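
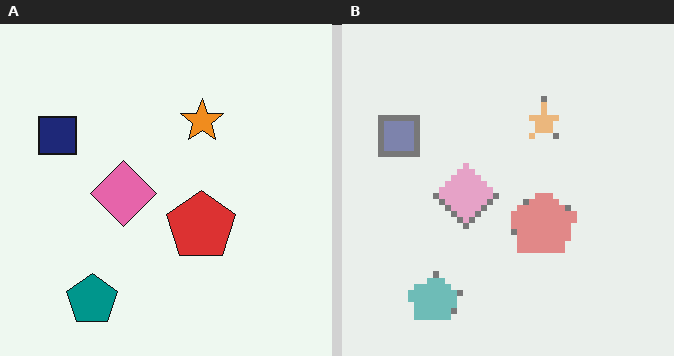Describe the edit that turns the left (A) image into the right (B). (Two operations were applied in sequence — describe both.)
The right (B) image is the left (A) moderately pixelated, then washed out (contrast reduced).

Shapes are reduced to large square blocks; fine edges and outlines are lost — a downscale-then-upscale (mosaic) effect. Tones are pushed toward mid-grey across the whole image — a global contrast change.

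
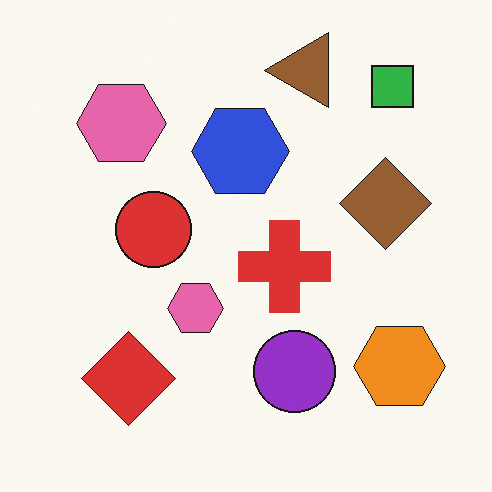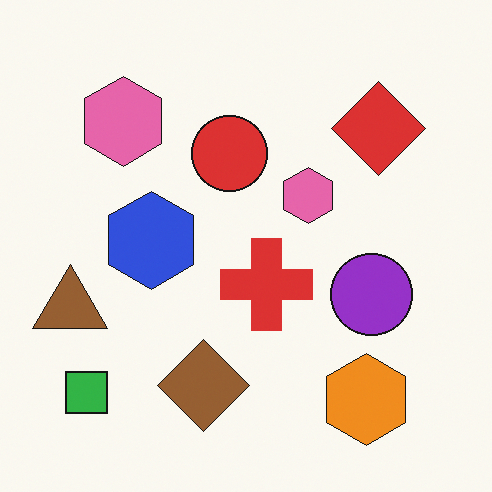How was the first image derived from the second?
The image was transposed (reflected across the top-left ↔ bottom-right diagonal).

Shapes have swapped their row and column positions — what was in the top-right is now in the bottom-left — a diagonal reflection.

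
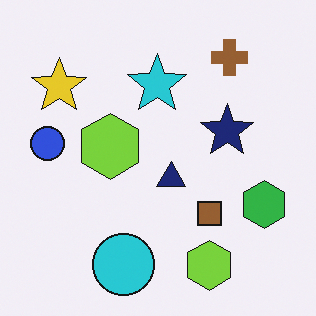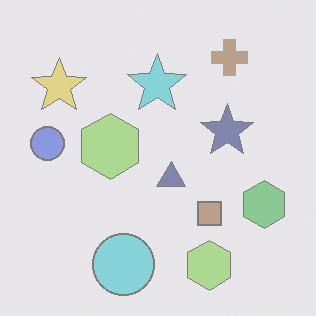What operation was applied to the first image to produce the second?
The image was given much lower contrast.

Tones are pushed toward mid-grey across the whole image — a global contrast change.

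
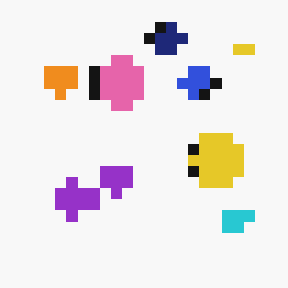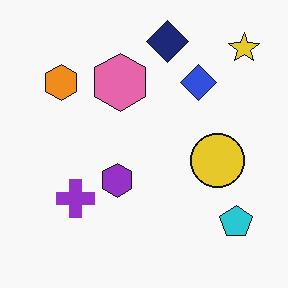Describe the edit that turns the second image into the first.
The transformation is: coarsely pixelated.

Shapes are reduced to large square blocks; fine edges and outlines are lost — a downscale-then-upscale (mosaic) effect.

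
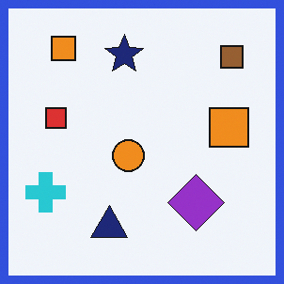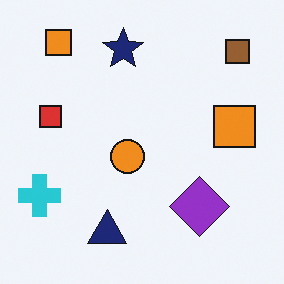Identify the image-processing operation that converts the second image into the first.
It was framed with a blue border.

A solid blue frame runs around the edge of the first image, with the content slightly shrunk inside it.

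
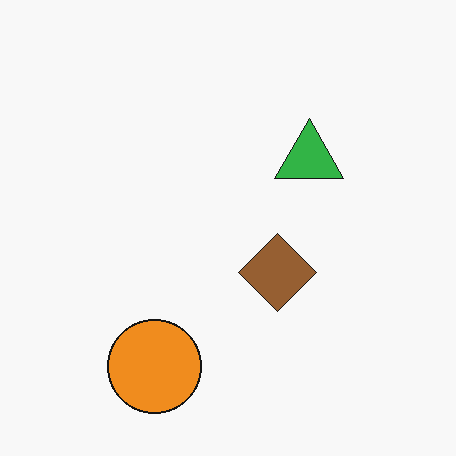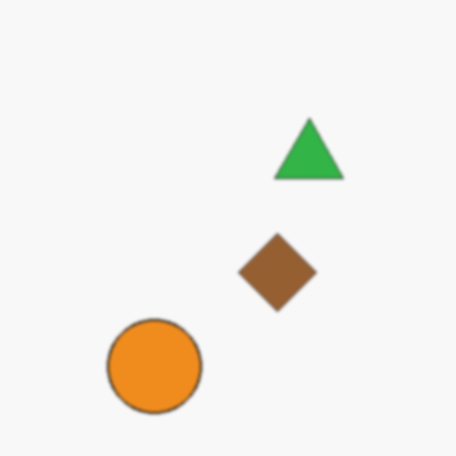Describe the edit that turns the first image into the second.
This is the original image given a subtle gaussian blur.

Shape edges and outlines are uniformly softened across the whole image.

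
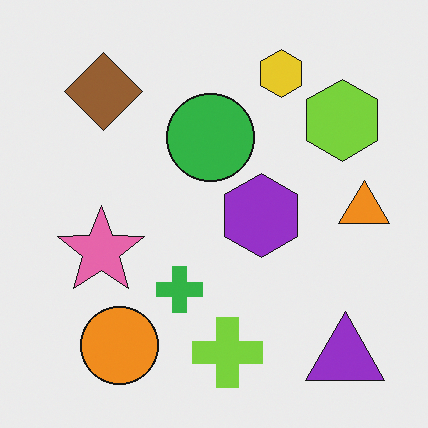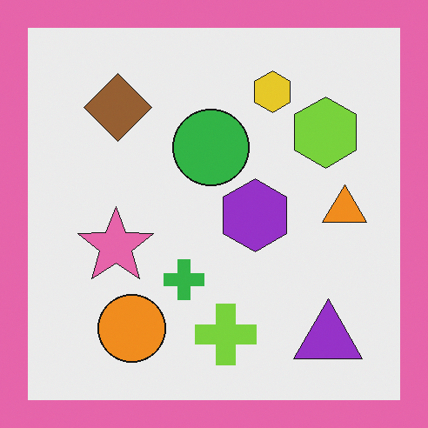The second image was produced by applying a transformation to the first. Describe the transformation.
Framed with a pink border.

A solid pink frame runs around the edge of the second image, with the content slightly shrunk inside it.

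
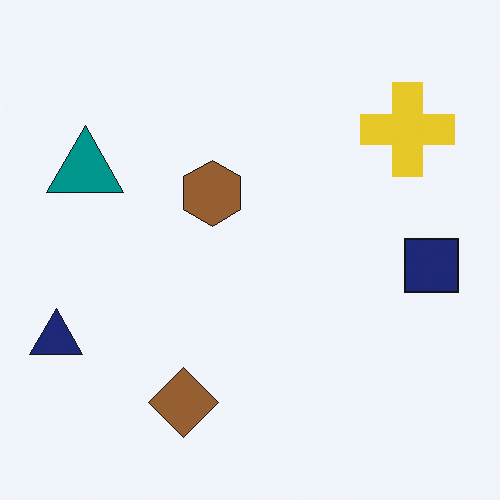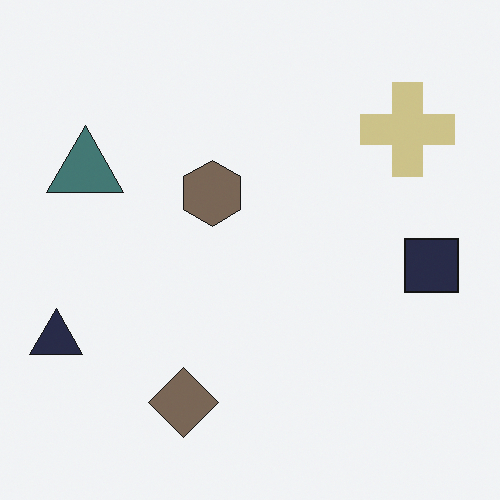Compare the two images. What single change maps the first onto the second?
The second image is the first made much more muted (saturation change).

All colors are more muted and greyish — a global saturation change.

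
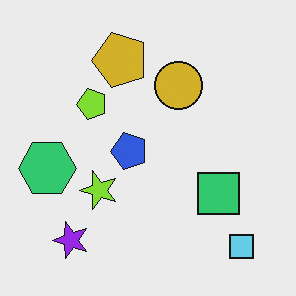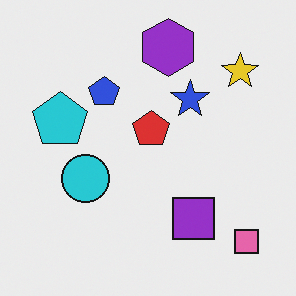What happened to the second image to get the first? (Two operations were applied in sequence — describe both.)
It was transposed (reflected across the top-left ↔ bottom-right diagonal), then hue-shifted by a large amount.

Shapes have swapped their row and column positions — what was in the top-right is now in the bottom-left — a diagonal reflection. Every shape's color has rotated by the same amount around the hue wheel — a uniform hue shift.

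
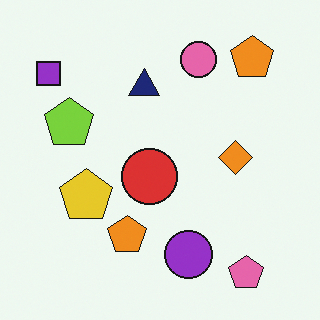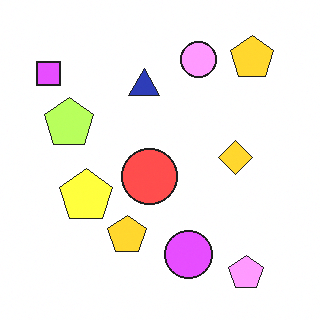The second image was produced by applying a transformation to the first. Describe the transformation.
It was substantially brightened.

Every pixel — background and shapes alike — is uniformly brightened.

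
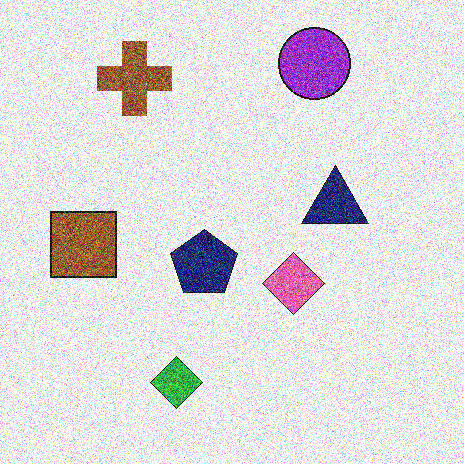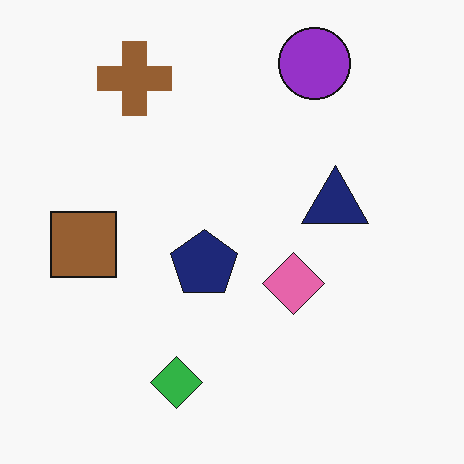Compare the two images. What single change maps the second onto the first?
Degraded with heavy additive noise.

Random speckle covers the whole image, including the flat background.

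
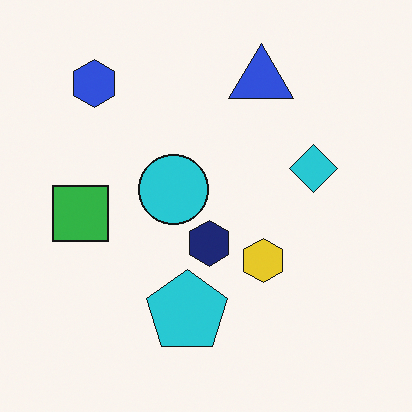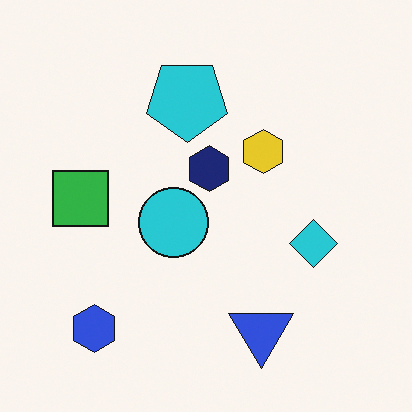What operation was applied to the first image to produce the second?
The image was flipped vertically (top ↔ bottom).

The blue triangle is in the top of the first image and the bottom of the second — shapes on opposite sides of the horizontal midline have swapped in a mirror flip.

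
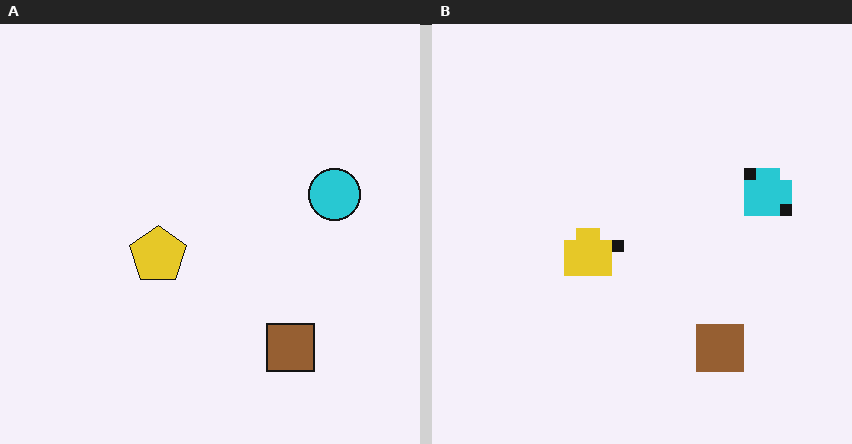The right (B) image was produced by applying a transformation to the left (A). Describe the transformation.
The right (B) image is the left (A) coarsely pixelated.

Shapes are reduced to large square blocks; fine edges and outlines are lost — a downscale-then-upscale (mosaic) effect.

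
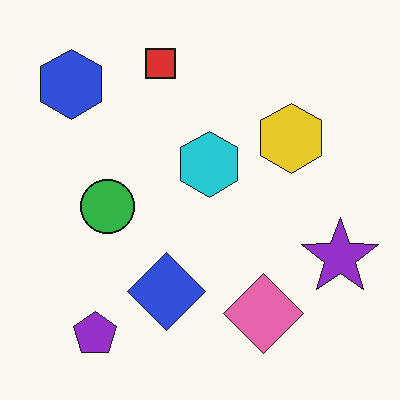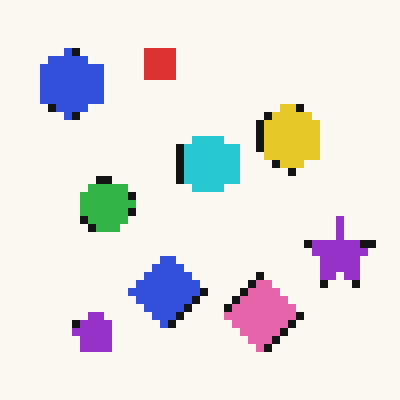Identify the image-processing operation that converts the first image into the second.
This is the original image moderately pixelated.

Shapes are reduced to large square blocks; fine edges and outlines are lost — a downscale-then-upscale (mosaic) effect.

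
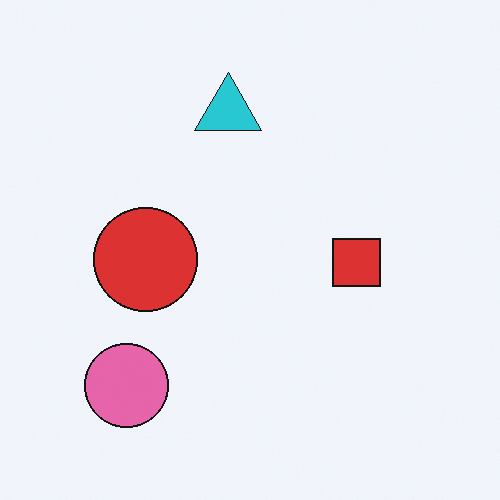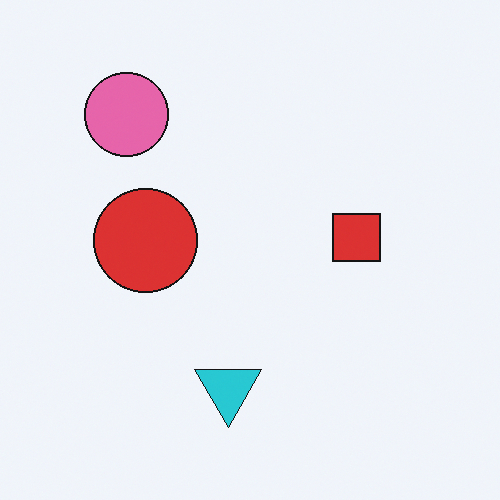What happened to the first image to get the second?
The image was flipped vertically (top ↔ bottom).

The cyan triangle is in the top of the first image and the bottom of the second — shapes on opposite sides of the horizontal midline have swapped in a mirror flip.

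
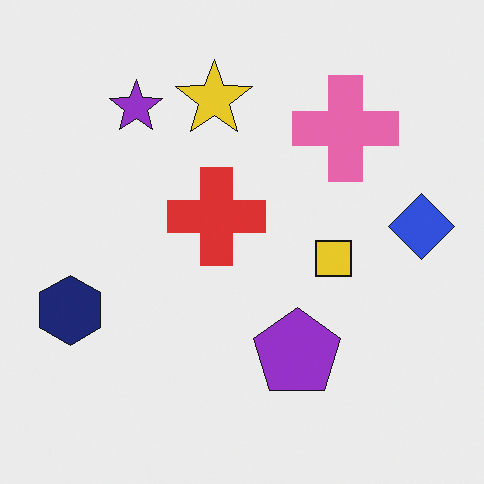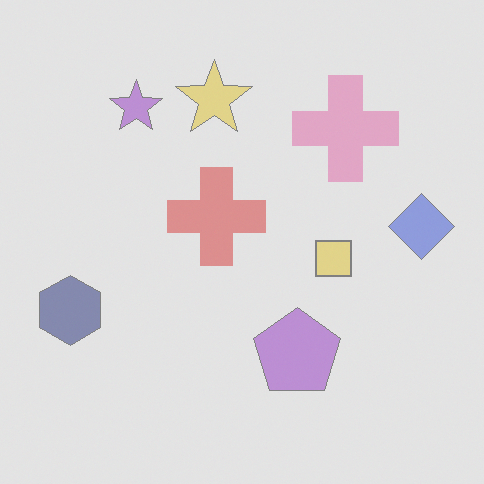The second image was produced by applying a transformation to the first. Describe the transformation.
Given much lower contrast.

Tones are pushed toward mid-grey across the whole image — a global contrast change.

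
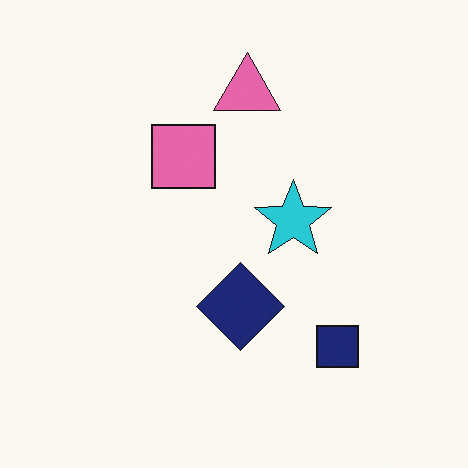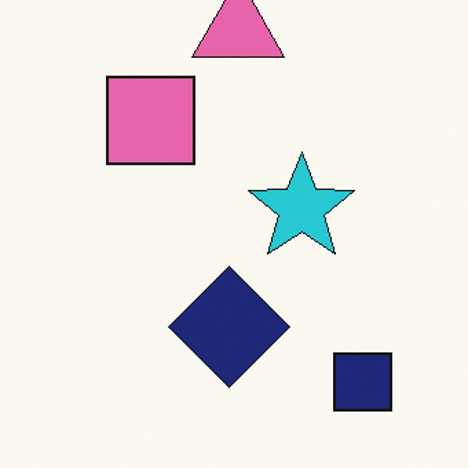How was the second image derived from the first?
Cropped slightly and scaled back up.

The visible shapes are larger and the field of view is narrower; shapes near the original edges may be partly or wholly outside the frame — a crop-and-rescale.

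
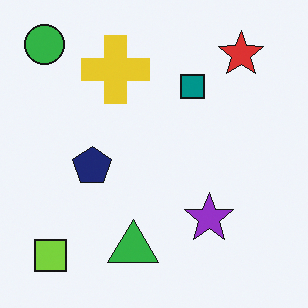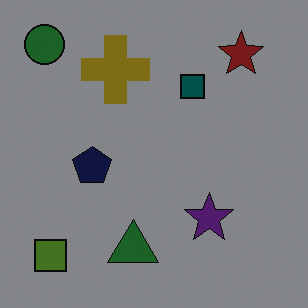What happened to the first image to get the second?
It was noticeably darkened.

Every pixel — background and shapes alike — is uniformly darkened.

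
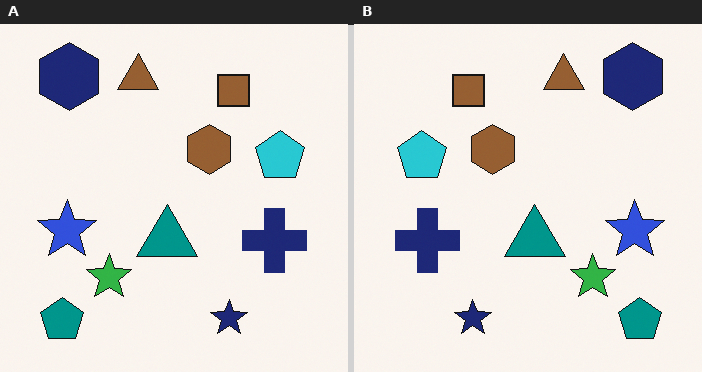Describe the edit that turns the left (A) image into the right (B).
This is the original image flipped horizontally (left ↔ right).

The teal pentagon is in the bottom-left of the left (A) image and the bottom-right of the right (B) — shapes on opposite sides of the vertical midline have swapped in a mirror flip.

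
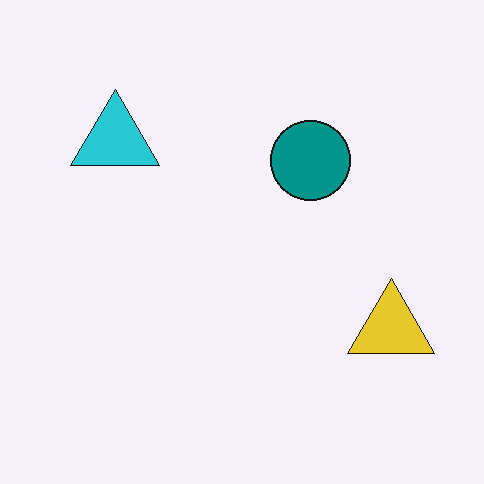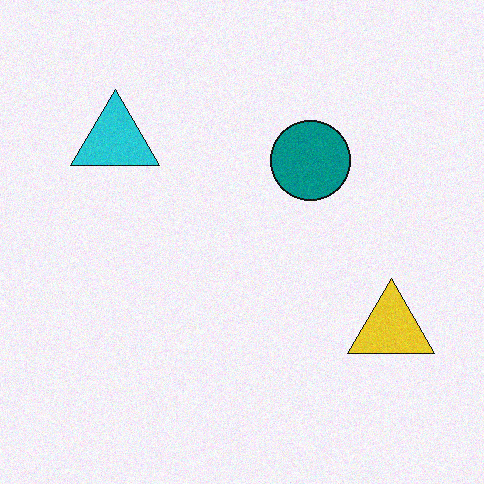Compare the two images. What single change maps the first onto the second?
This is the original image degraded with light additive noise.

Random speckle covers the whole image, including the flat background.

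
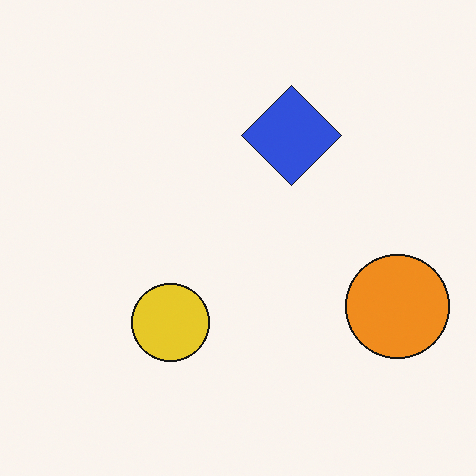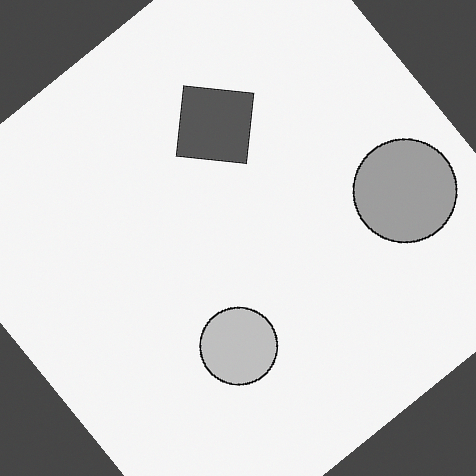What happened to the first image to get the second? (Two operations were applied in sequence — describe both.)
This is the original image rotated counter-clockwise by a large amount — several tens of degrees, then converted to grayscale.

Every shape is tilted by the same angle and the image corners show triangular fill wedges — a whole-image rotation by a non-right angle. All color is removed — every shape is now a shade of grey.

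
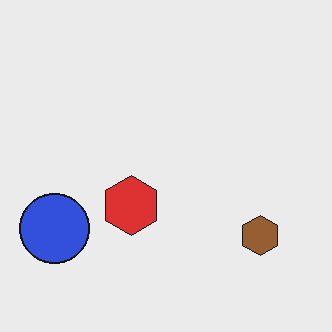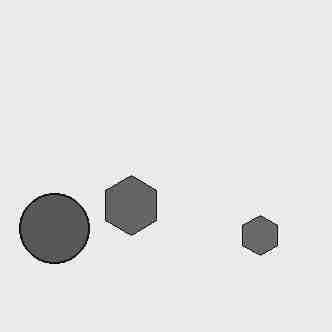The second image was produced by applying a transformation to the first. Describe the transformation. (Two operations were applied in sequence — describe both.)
The second image is the first converted to grayscale, then degraded with heavy JPEG compression.

All color is removed — every shape is now a shade of grey. Blocky 8×8 compression artifacts appear around shape edges and the flat background shows ringing — characteristic JPEG degradation.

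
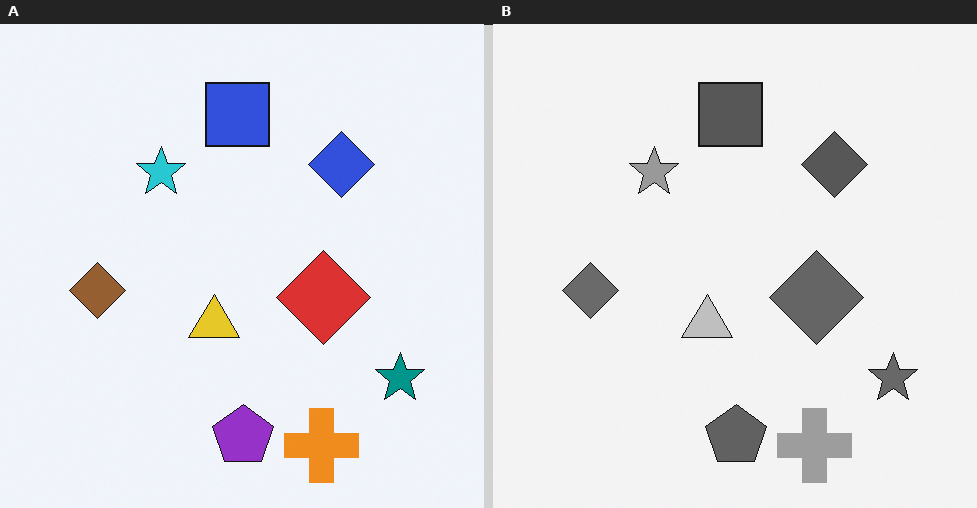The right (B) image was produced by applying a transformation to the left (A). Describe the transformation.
The transformation is: converted to grayscale.

All color is removed — every shape is now a shade of grey.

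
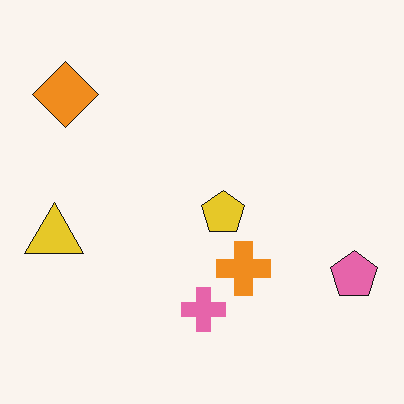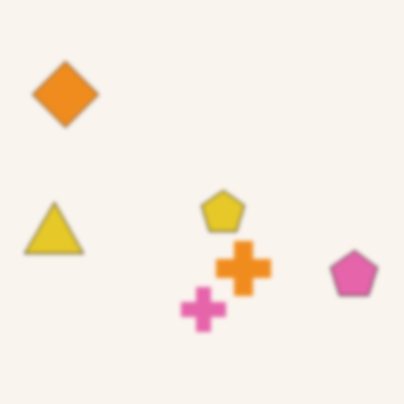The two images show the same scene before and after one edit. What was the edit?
The image was lightly blurred.

Shape edges and outlines are uniformly softened across the whole image.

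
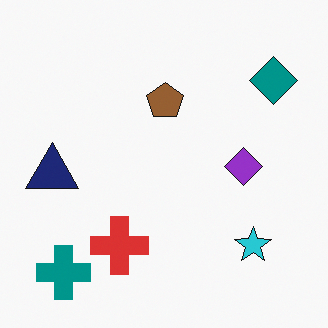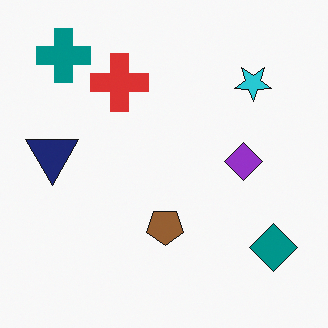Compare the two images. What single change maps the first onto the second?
Flipped vertically (top ↔ bottom).

The teal cross is in the bottom-left of the first image and the top-left of the second — shapes on opposite sides of the horizontal midline have swapped in a mirror flip.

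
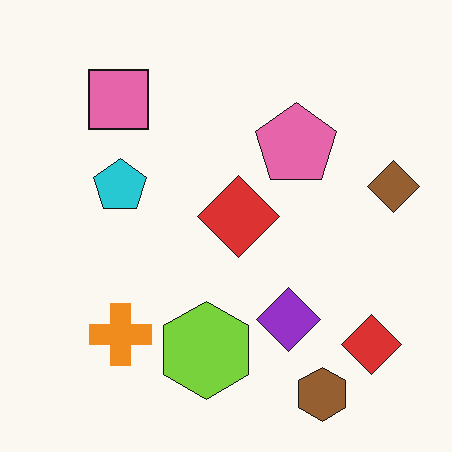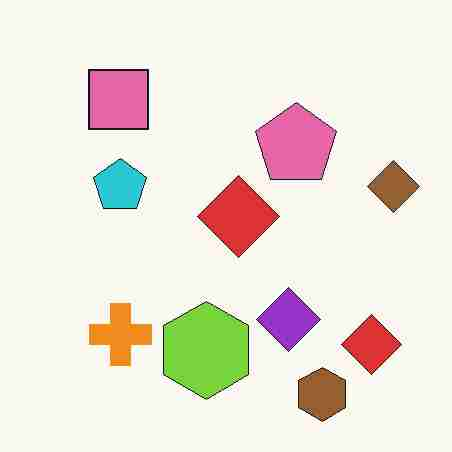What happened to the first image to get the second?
Heavily JPEG-compressed with obvious blocking artifacts.

Blocky 8×8 compression artifacts appear around shape edges and the flat background shows ringing — characteristic JPEG degradation.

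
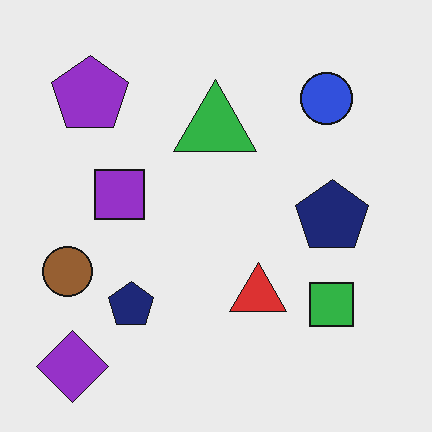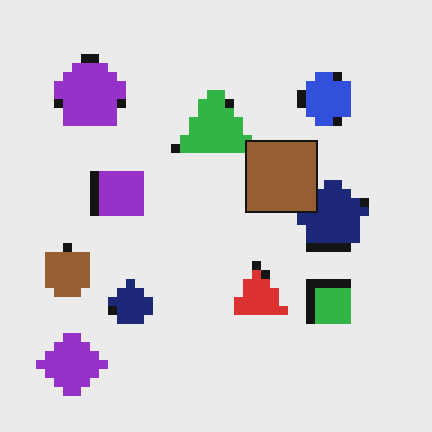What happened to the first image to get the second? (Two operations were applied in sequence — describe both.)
The transformation is: heavily pixelated into large blocks, then overlaid with an additional brown square.

Shapes are reduced to large square blocks; fine edges and outlines are lost — a downscale-then-upscale (mosaic) effect. A brown square appears in the second image that is absent from the first.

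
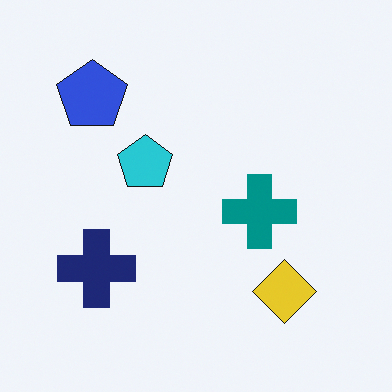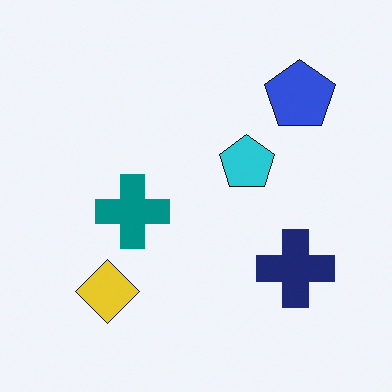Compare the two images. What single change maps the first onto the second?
The transformation is: flipped horizontally (left ↔ right).

The blue pentagon is in the top-left of the first image and the top-right of the second — shapes on opposite sides of the vertical midline have swapped in a mirror flip.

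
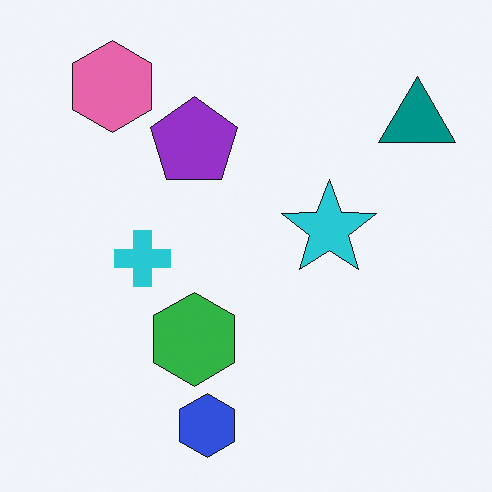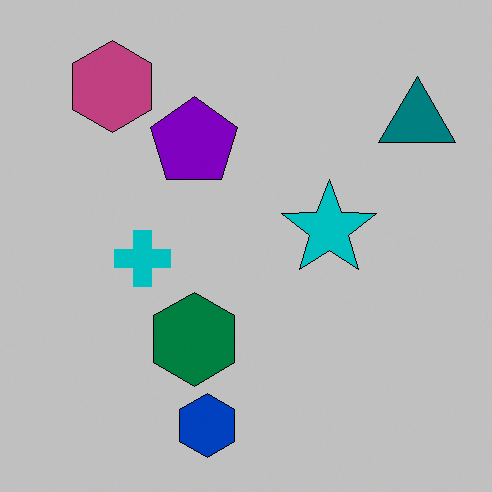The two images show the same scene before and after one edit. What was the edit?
The image was heavily posterized to just a handful of flat colors.

Each flat color has snapped to a coarser quantized level — most visibly, the near-white background has dropped to a flat grey.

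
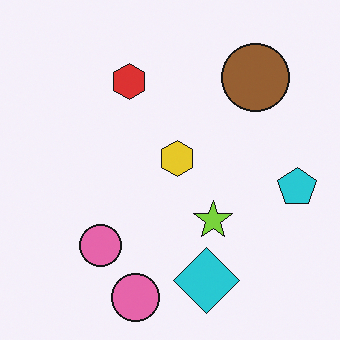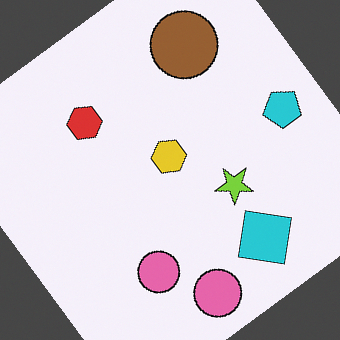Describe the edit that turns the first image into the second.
This is the original image rotated counter-clockwise by a large amount — several tens of degrees.

Every shape is tilted by the same angle and the image corners show triangular fill wedges — a whole-image rotation by a non-right angle.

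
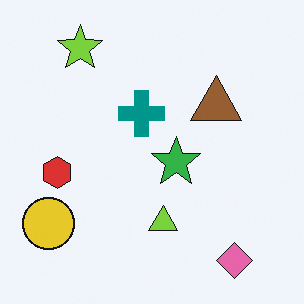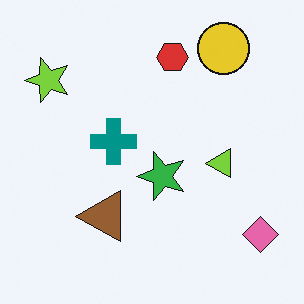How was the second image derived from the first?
Transposed (reflected across the top-left ↔ bottom-right diagonal).

Shapes have swapped their row and column positions — what was in the top-right is now in the bottom-left — a diagonal reflection.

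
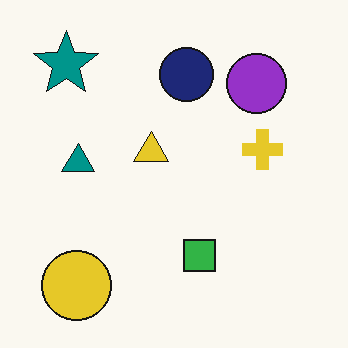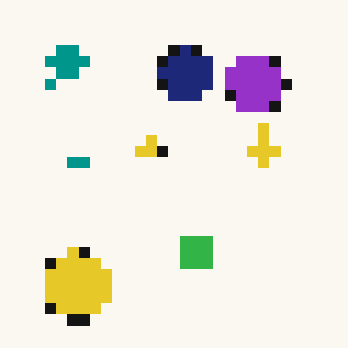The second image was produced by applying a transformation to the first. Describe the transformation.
It was coarsely pixelated.

Shapes are reduced to large square blocks; fine edges and outlines are lost — a downscale-then-upscale (mosaic) effect.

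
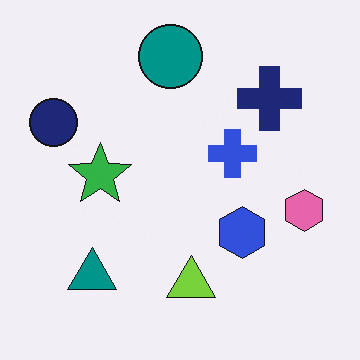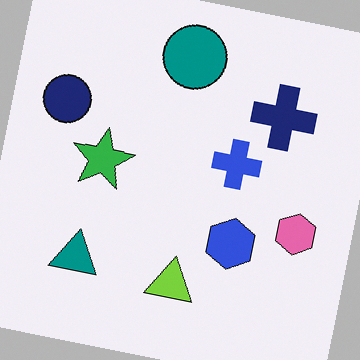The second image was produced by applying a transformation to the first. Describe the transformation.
It was rotated clockwise by a few degrees.

Every shape is tilted by the same angle and the image corners show triangular fill wedges — a whole-image rotation by a non-right angle.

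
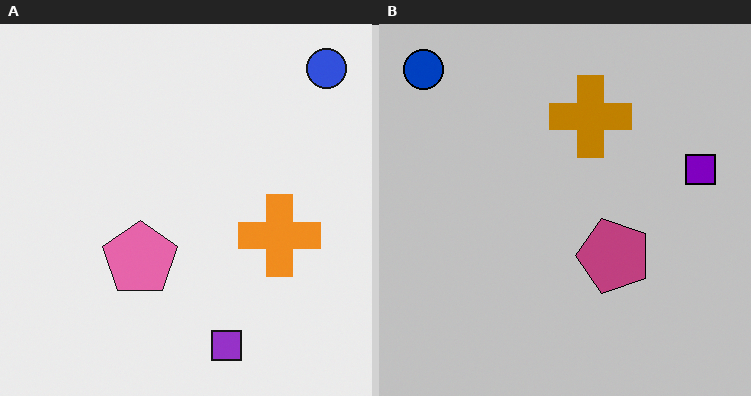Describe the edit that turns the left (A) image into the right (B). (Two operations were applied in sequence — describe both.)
The transformation is: heavily posterized to just a handful of flat colors, then rotated 90° counter-clockwise.

Each flat color has snapped to a coarser quantized level — most visibly, the near-white background has dropped to a flat grey. The blue circle sits in the top-right of the left (A) image and the top-left of the right (B) — consistent with a whole-image 90° counter-clockwise rotation.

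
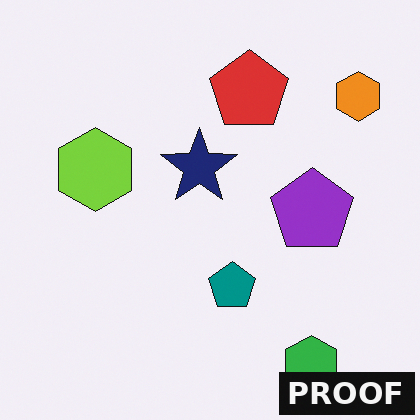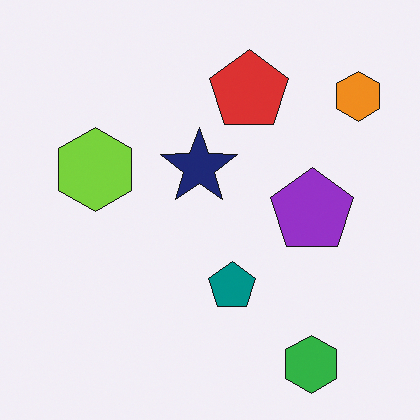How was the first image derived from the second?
The image was watermarked with the text "PROOF" in the lower-right corner.

A dark label reading "PROOF" appears in the lower-right corner.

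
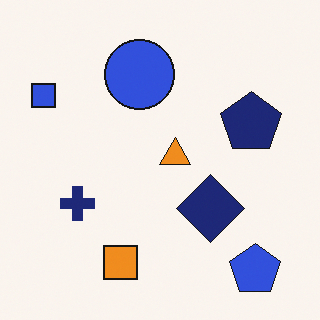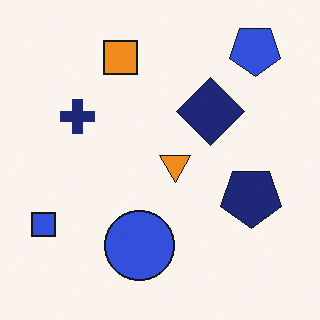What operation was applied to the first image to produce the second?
This is the original image flipped vertically (top ↔ bottom).

The blue pentagon is in the bottom-right of the first image and the top-right of the second — shapes on opposite sides of the horizontal midline have swapped in a mirror flip.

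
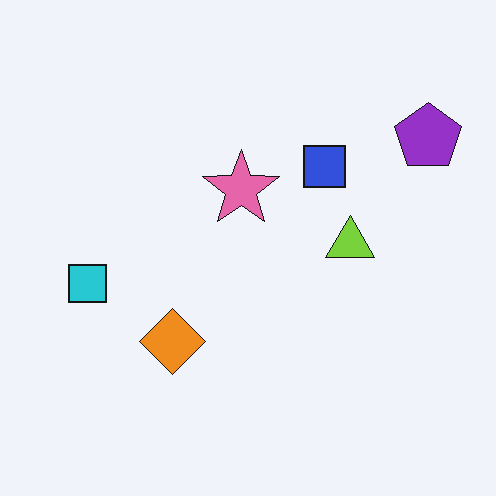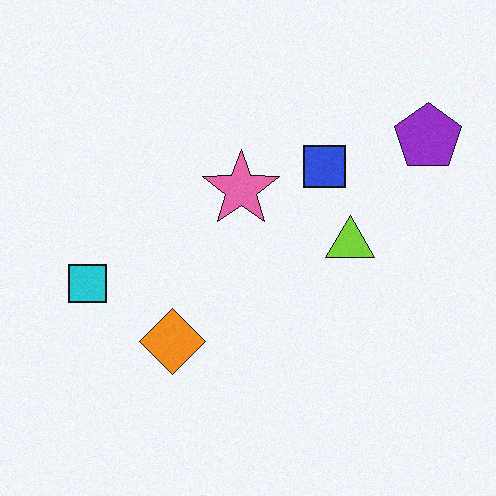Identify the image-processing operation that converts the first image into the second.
The second image is the first degraded with light additive noise.

Random speckle covers the whole image, including the flat background.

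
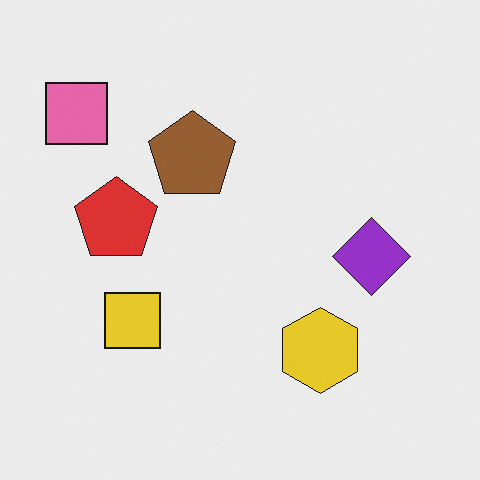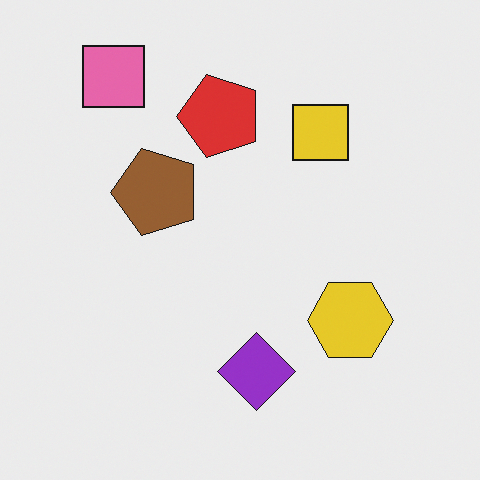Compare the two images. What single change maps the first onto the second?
It was transposed (reflected across the top-left ↔ bottom-right diagonal).

Shapes have swapped their row and column positions — what was in the top-right is now in the bottom-left — a diagonal reflection.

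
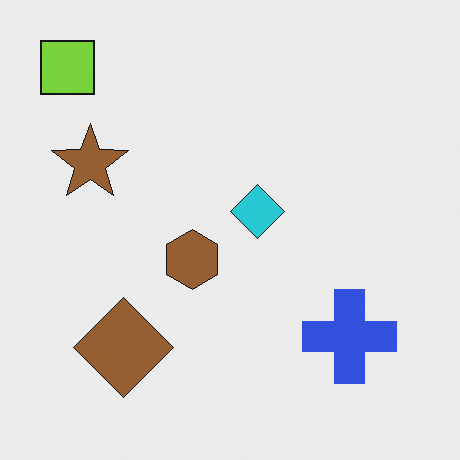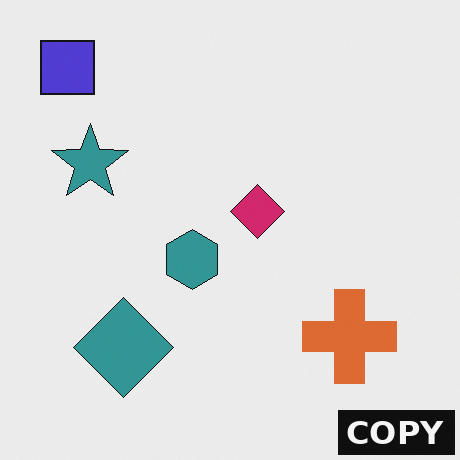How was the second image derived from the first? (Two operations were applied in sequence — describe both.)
The transformation is: hue-shifted through roughly a third of the color wheel, then watermarked with the text "COPY" in the lower-right corner.

Every shape's color has rotated by the same amount around the hue wheel — a uniform hue shift. A dark label reading "COPY" appears in the lower-right corner.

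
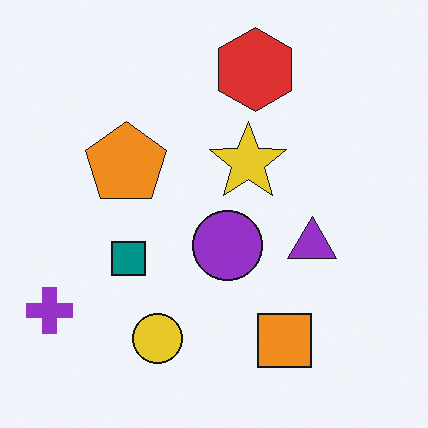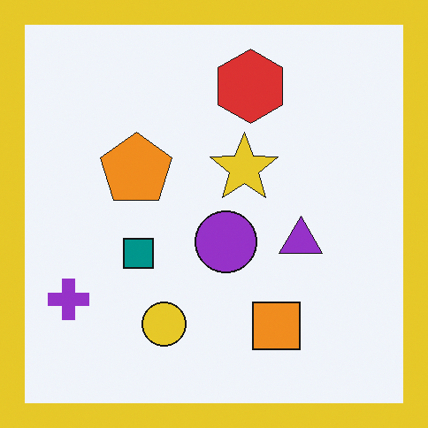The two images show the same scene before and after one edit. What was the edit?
The image was framed with a yellow border.

A solid yellow frame runs around the edge of the second image, with the content slightly shrunk inside it.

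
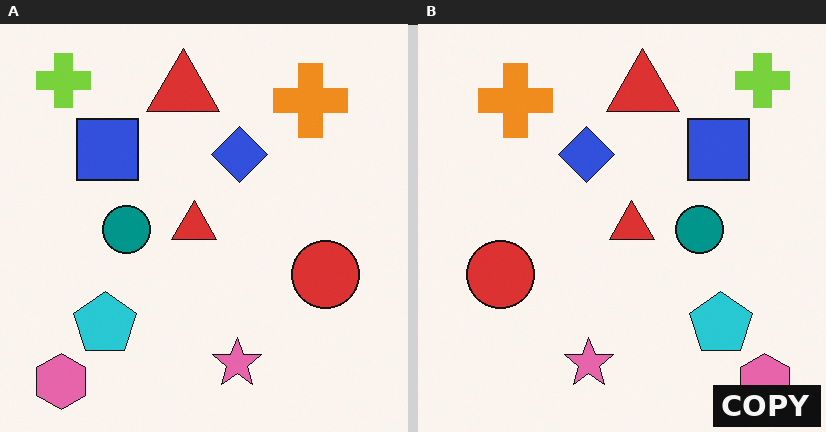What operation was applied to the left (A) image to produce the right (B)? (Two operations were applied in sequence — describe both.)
It was flipped horizontally (left ↔ right), then watermarked with the text "COPY" in the lower-right corner.

The pink hexagon is in the bottom-left of the left (A) image and the bottom-right of the right (B) — shapes on opposite sides of the vertical midline have swapped in a mirror flip. A dark label reading "COPY" appears in the lower-right corner.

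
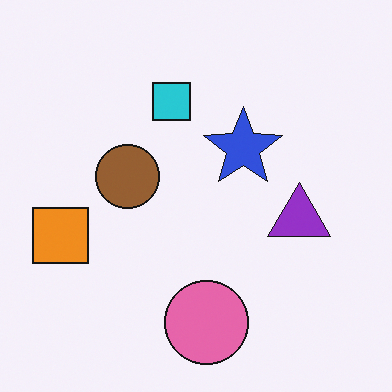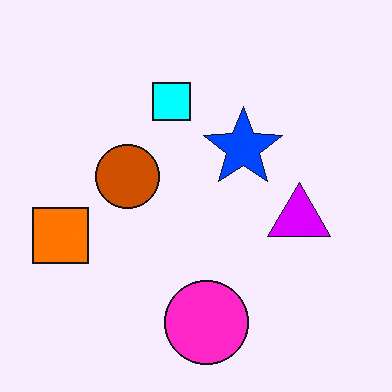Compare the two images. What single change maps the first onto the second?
Made much more vivid (saturation change).

All colors are more vivid — a global saturation change.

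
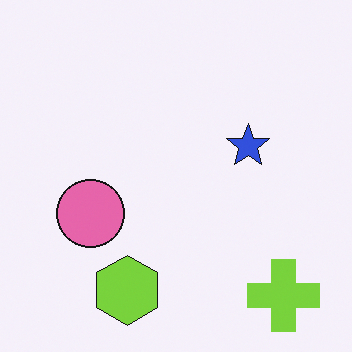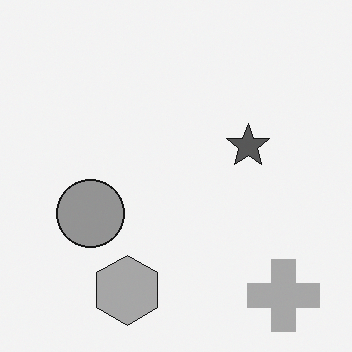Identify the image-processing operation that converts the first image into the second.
Converted to grayscale.

All color is removed — every shape is now a shade of grey.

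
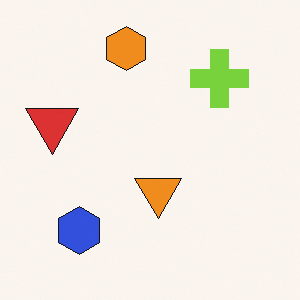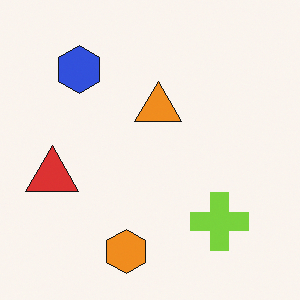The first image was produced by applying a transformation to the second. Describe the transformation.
The image was flipped vertically (top ↔ bottom).

The orange hexagon is in the bottom of the second image and the top of the first — shapes on opposite sides of the horizontal midline have swapped in a mirror flip.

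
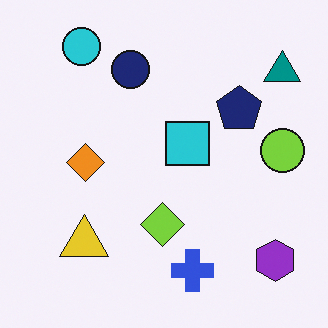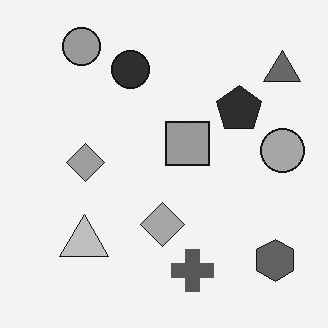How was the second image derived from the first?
This is the original image converted to grayscale.

All color is removed — every shape is now a shade of grey.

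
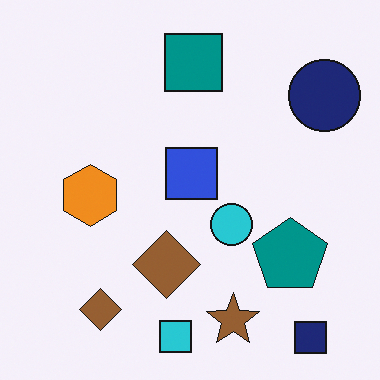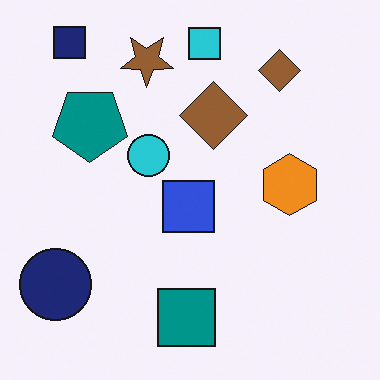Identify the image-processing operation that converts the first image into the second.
The image was rotated 180°.

The navy square sits in the bottom-right of the first image and the top-left of the second — consistent with a whole-image 180° rotation.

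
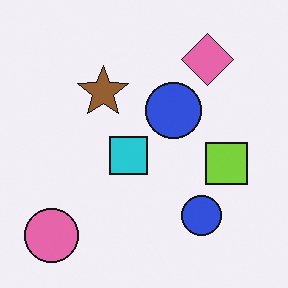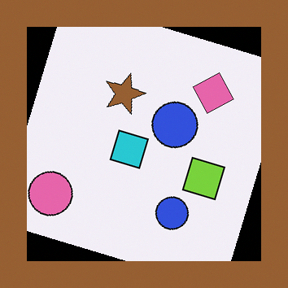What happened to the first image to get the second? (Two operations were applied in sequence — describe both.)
This is the original image rotated clockwise by a moderate amount, then framed with a brown border.

Every shape is tilted by the same angle and the image corners show triangular fill wedges — a whole-image rotation by a non-right angle. A solid brown frame runs around the edge of the second image, with the content slightly shrunk inside it.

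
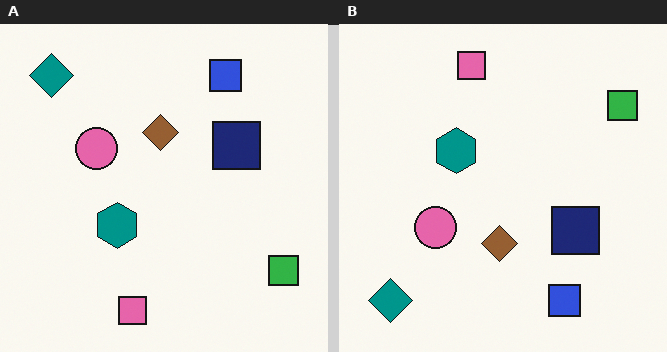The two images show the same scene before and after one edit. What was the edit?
This is the original image flipped vertically (top ↔ bottom).

The pink square is in the bottom of the left (A) image and the top of the right (B) — shapes on opposite sides of the horizontal midline have swapped in a mirror flip.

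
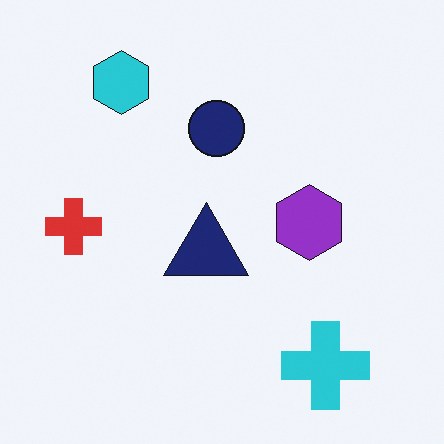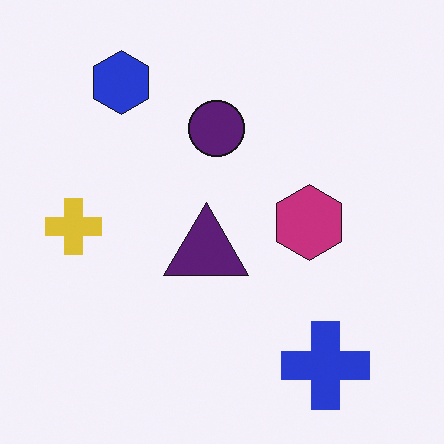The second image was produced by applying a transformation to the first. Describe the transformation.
The transformation is: hue-shifted slightly.

Every shape's color has rotated by the same amount around the hue wheel — a uniform hue shift.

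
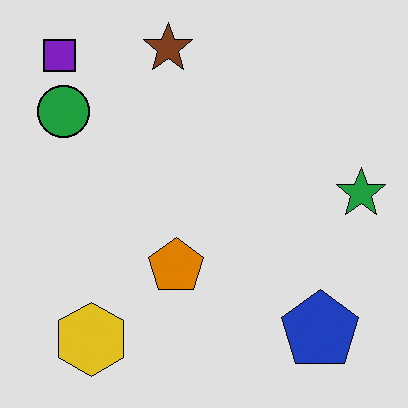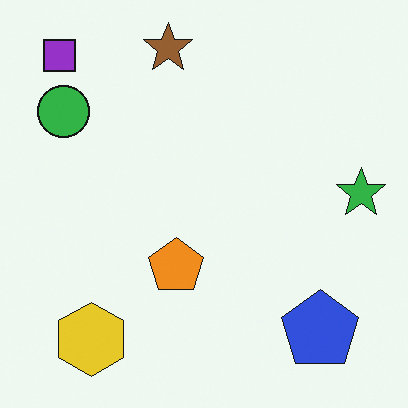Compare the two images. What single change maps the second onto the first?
It was moderately posterized.

Each flat color has snapped to a coarser quantized level — most visibly, the near-white background has dropped to a flat grey.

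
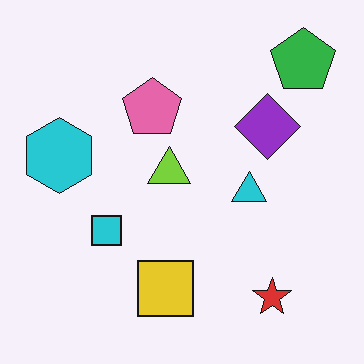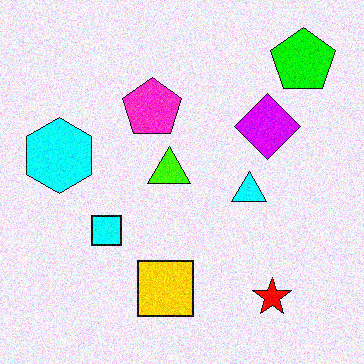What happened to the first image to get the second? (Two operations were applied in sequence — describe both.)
The image was heavily oversaturated, then degraded with visible gaussian noise.

All colors are more vivid — a global saturation change. Random speckle covers the whole image, including the flat background.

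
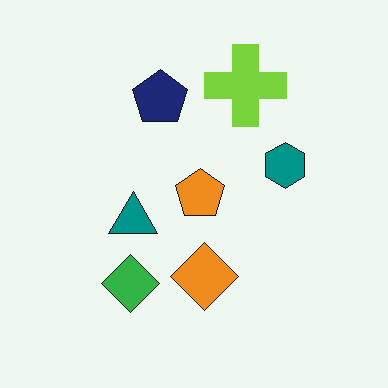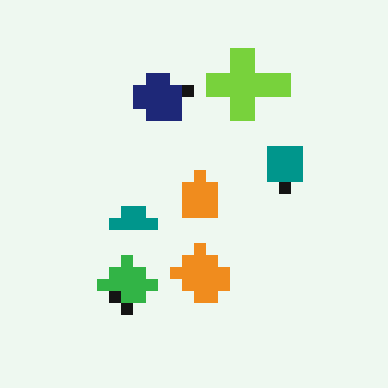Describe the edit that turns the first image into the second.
The image was coarsely pixelated.

Shapes are reduced to large square blocks; fine edges and outlines are lost — a downscale-then-upscale (mosaic) effect.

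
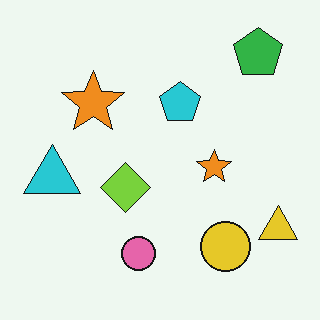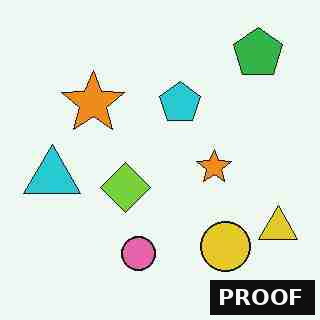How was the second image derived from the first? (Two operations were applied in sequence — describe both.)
The image was heavily JPEG-compressed with obvious blocking artifacts, then watermarked with the text "PROOF" in the lower-right corner.

Blocky 8×8 compression artifacts appear around shape edges and the flat background shows ringing — characteristic JPEG degradation. A dark label reading "PROOF" appears in the lower-right corner.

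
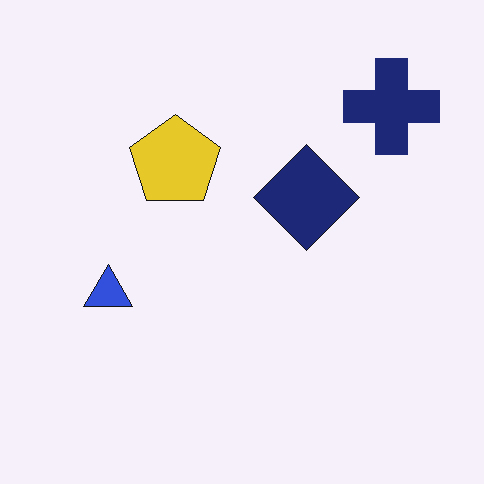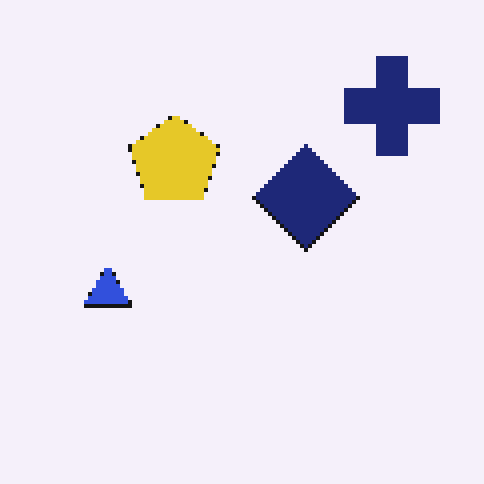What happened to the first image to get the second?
The second image is the first mildly pixelated.

Shapes are reduced to large square blocks; fine edges and outlines are lost — a downscale-then-upscale (mosaic) effect.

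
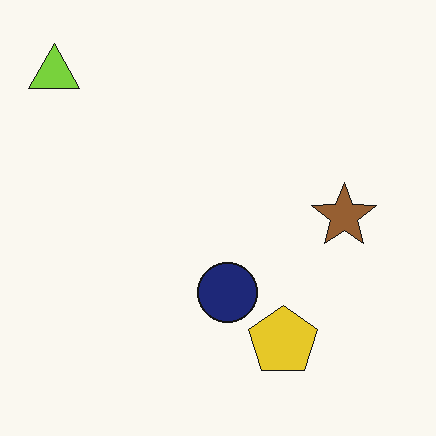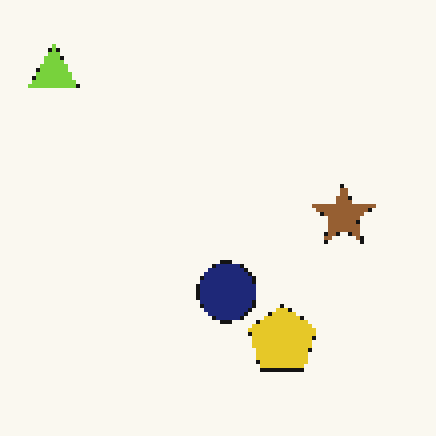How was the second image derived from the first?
The transformation is: lightly pixelated (a mild mosaic effect).

Shapes are reduced to large square blocks; fine edges and outlines are lost — a downscale-then-upscale (mosaic) effect.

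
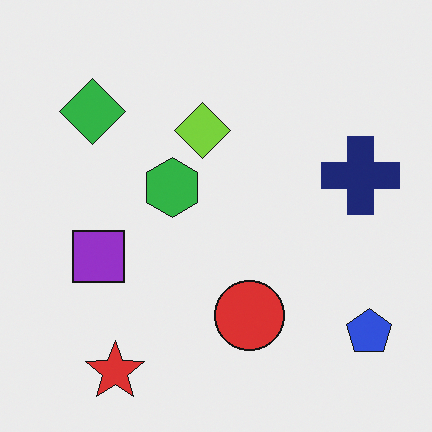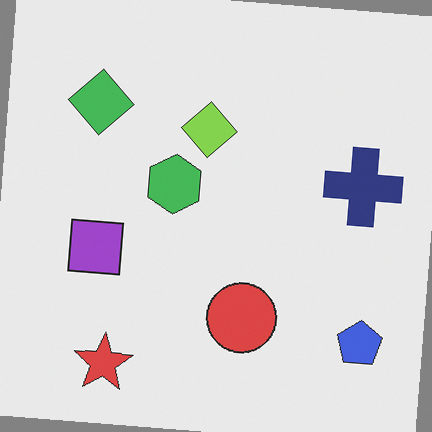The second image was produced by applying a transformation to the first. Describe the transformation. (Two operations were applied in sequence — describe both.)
Given slightly reduced contrast, then rotated clockwise by a slight angle.

Tones are pushed toward mid-grey across the whole image — a global contrast change. Every shape is tilted by the same angle and the image corners show triangular fill wedges — a whole-image rotation by a non-right angle.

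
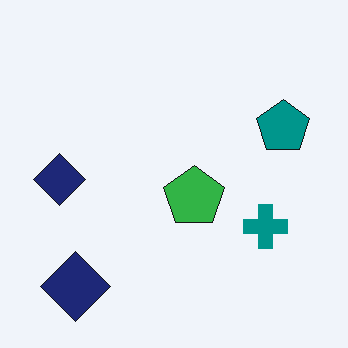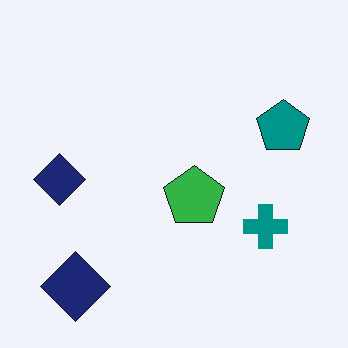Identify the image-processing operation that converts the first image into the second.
Given moderate JPEG compression.

Blocky 8×8 compression artifacts appear around shape edges and the flat background shows ringing — characteristic JPEG degradation.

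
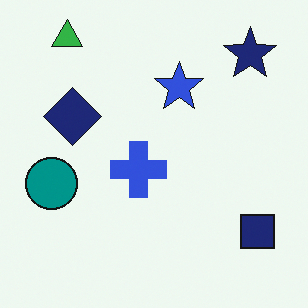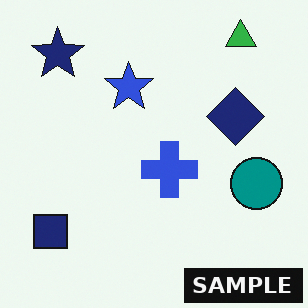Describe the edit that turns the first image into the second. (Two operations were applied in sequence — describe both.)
The second image is the first flipped horizontally (left ↔ right), then watermarked with the text "SAMPLE" in the lower-right corner.

The teal circle is in the left of the first image and the right of the second — shapes on opposite sides of the vertical midline have swapped in a mirror flip. A dark label reading "SAMPLE" appears in the lower-right corner.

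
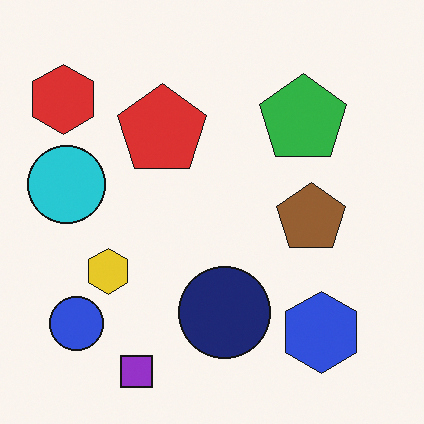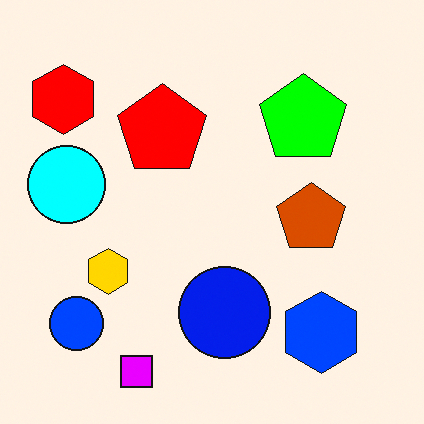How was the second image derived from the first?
The image was heavily oversaturated.

All colors are more vivid — a global saturation change.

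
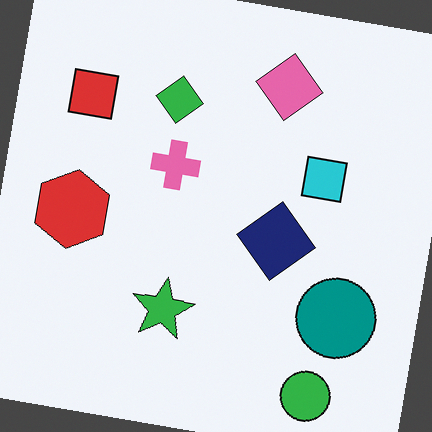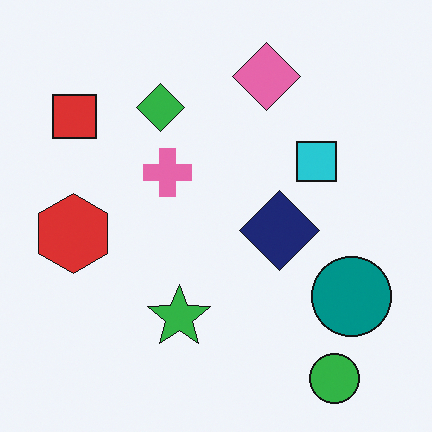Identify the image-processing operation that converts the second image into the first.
Rotated clockwise by a small amount.

Every shape is tilted by the same angle and the image corners show triangular fill wedges — a whole-image rotation by a non-right angle.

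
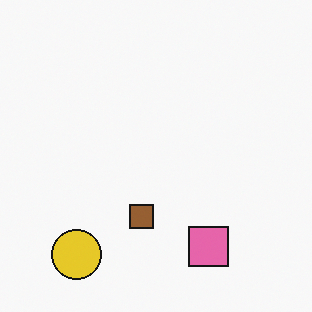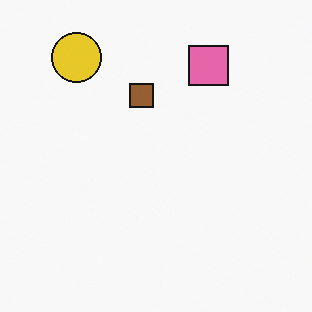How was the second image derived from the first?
Flipped vertically (top ↔ bottom).

The yellow circle is in the bottom-left of the first image and the top-left of the second — shapes on opposite sides of the horizontal midline have swapped in a mirror flip.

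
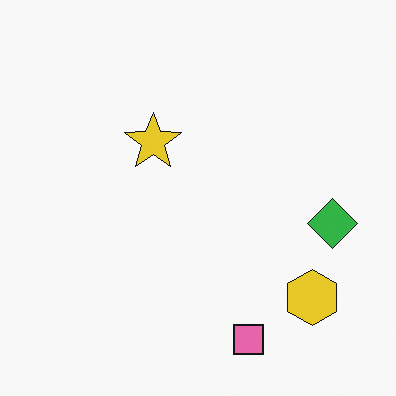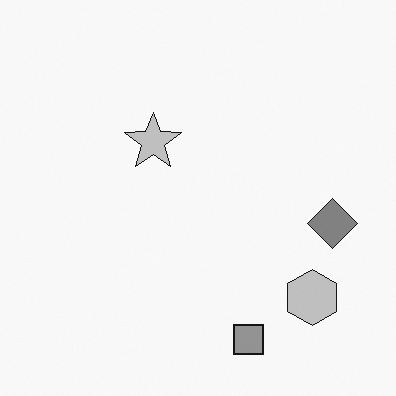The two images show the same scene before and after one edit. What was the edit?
Converted to grayscale.

All color is removed — every shape is now a shade of grey.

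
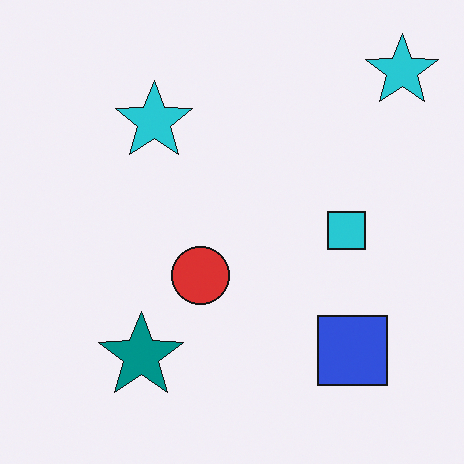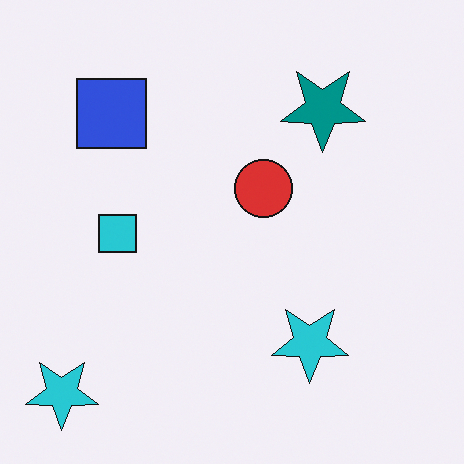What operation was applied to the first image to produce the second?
The transformation is: rotated 180°.

The blue square sits in the bottom-right of the first image and the top-left of the second — consistent with a whole-image 180° rotation.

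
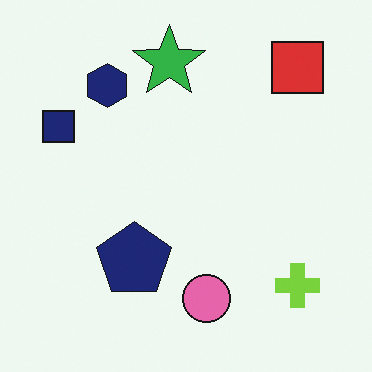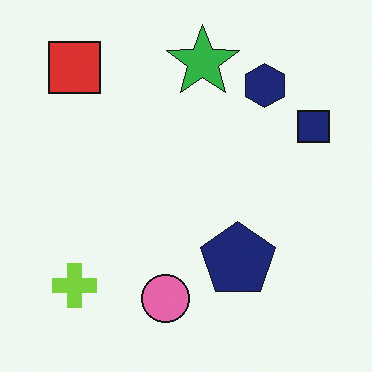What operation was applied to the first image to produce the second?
The second image is the first flipped horizontally (left ↔ right).

The navy square is in the left of the first image and the right of the second — shapes on opposite sides of the vertical midline have swapped in a mirror flip.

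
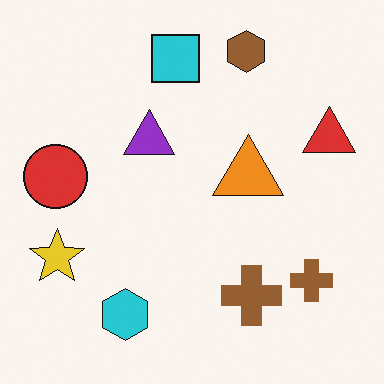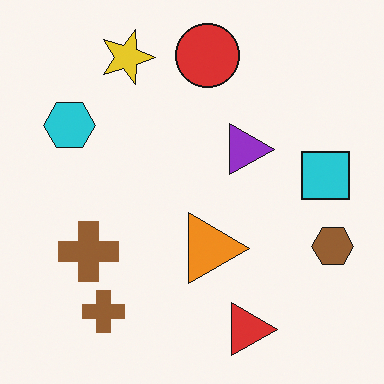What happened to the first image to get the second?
The image was rotated 90° clockwise.

The brown hexagon sits in the top of the first image and the right of the second — consistent with a whole-image 90° clockwise rotation.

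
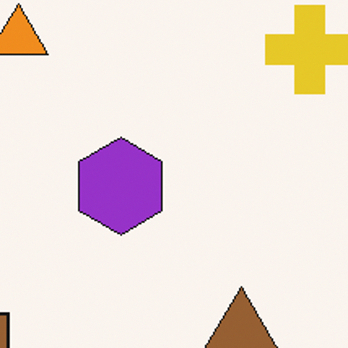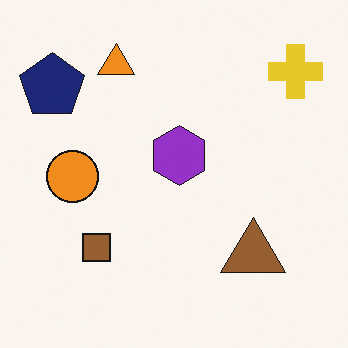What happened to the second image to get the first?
The first image is the second cropped tightly and scaled back up.

The visible shapes are larger and the field of view is narrower; shapes near the original edges may be partly or wholly outside the frame — a crop-and-rescale.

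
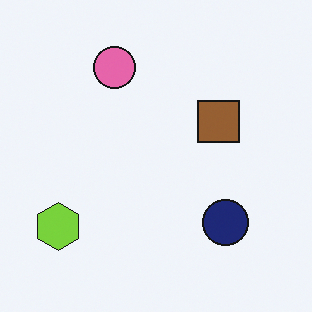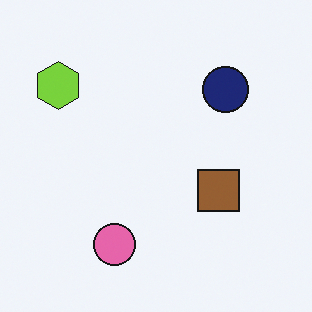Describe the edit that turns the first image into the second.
The image was flipped vertically (top ↔ bottom).

The pink circle is in the top of the first image and the bottom of the second — shapes on opposite sides of the horizontal midline have swapped in a mirror flip.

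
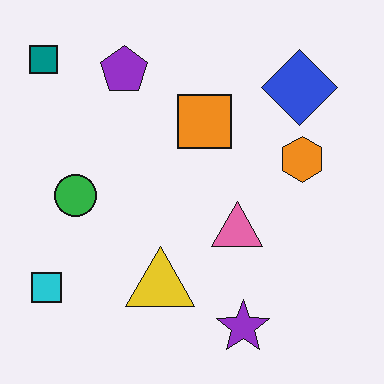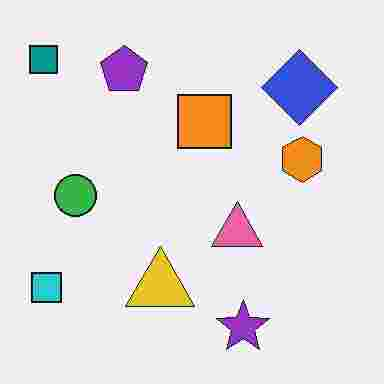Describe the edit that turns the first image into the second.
The transformation is: degraded with heavy JPEG compression.

Blocky 8×8 compression artifacts appear around shape edges and the flat background shows ringing — characteristic JPEG degradation.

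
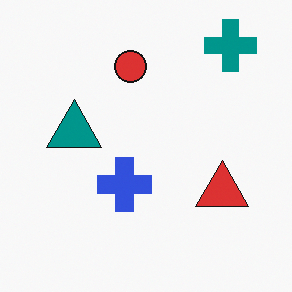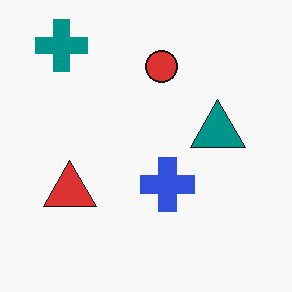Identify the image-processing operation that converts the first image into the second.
Flipped horizontally (left ↔ right).

The teal cross is in the top-right of the first image and the top-left of the second — shapes on opposite sides of the vertical midline have swapped in a mirror flip.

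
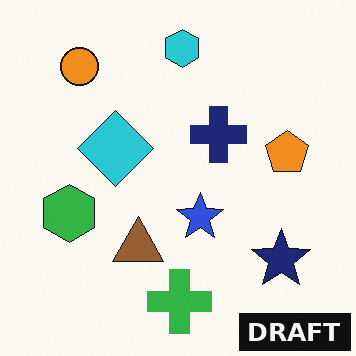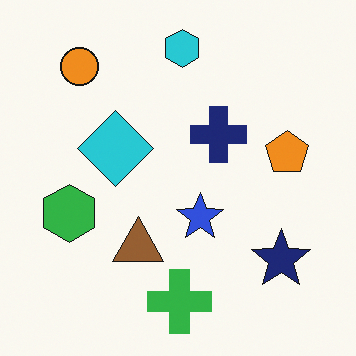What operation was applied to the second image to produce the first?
The transformation is: watermarked with the text "DRAFT" in the lower-right corner.

A dark label reading "DRAFT" appears in the lower-right corner.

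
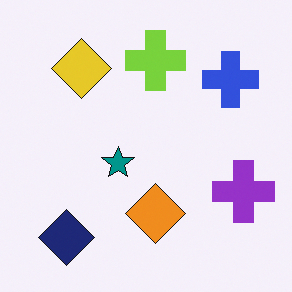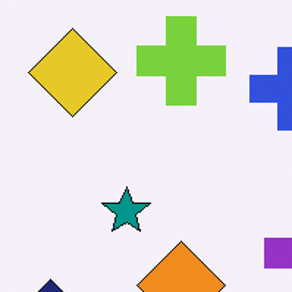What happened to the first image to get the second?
The image was cropped to a modestly smaller region and rescaled.

The visible shapes are larger and the field of view is narrower; shapes near the original edges may be partly or wholly outside the frame — a crop-and-rescale.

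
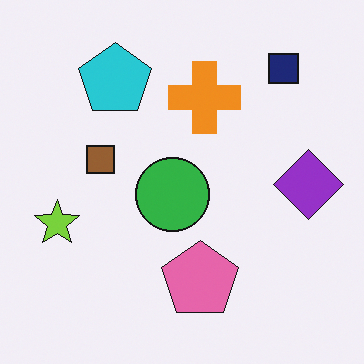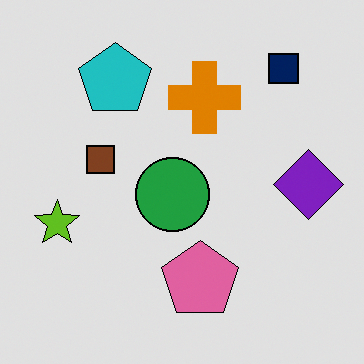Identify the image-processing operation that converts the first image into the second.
Posterized to a reduced palette.

Each flat color has snapped to a coarser quantized level — most visibly, the near-white background has dropped to a flat grey.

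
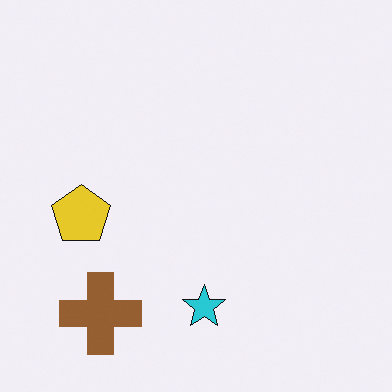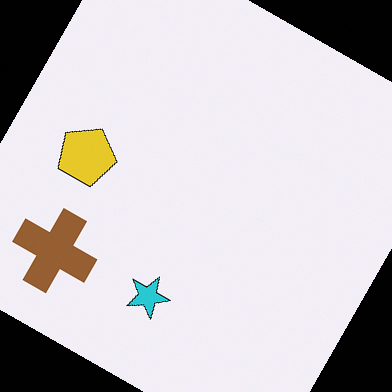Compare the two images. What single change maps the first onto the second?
The image was rotated clockwise by a clearly visible amount.

Every shape is tilted by the same angle and the image corners show triangular fill wedges — a whole-image rotation by a non-right angle.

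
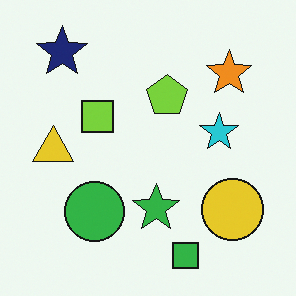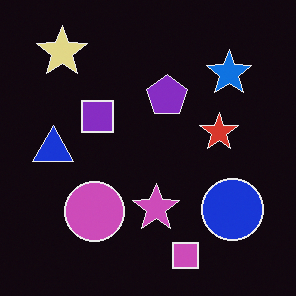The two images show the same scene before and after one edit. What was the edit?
The transformation is: color-inverted (negative).

The light background has become dark and every shape's color is its complement — a photographic negative.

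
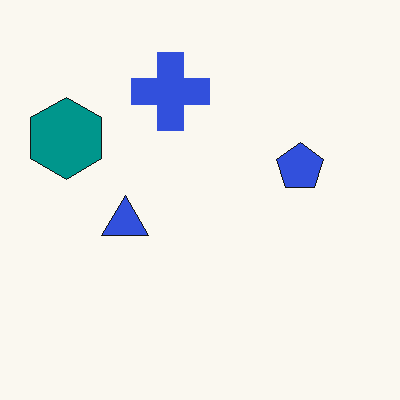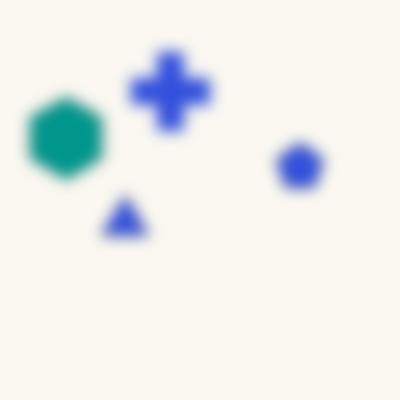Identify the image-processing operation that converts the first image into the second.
The transformation is: heavily blurred.

Shape edges and outlines are uniformly softened across the whole image.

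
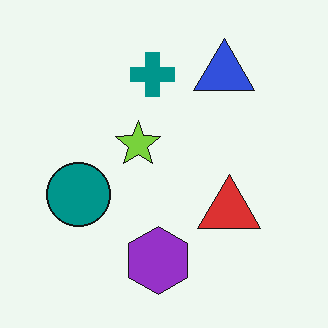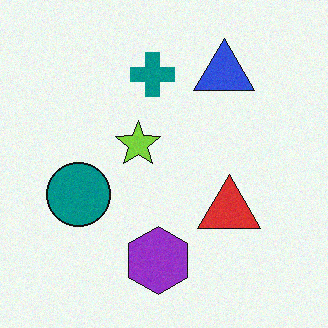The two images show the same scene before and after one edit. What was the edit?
It was degraded with light additive noise.

Random speckle covers the whole image, including the flat background.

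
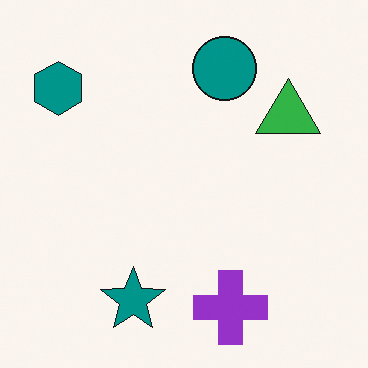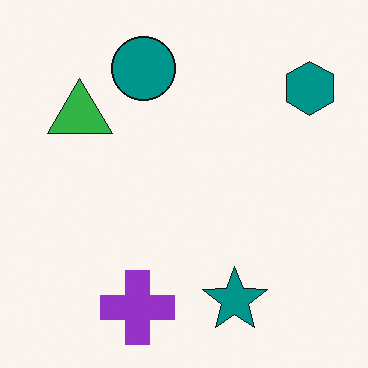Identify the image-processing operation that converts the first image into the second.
The image was flipped horizontally (left ↔ right).

The teal hexagon is in the top-left of the first image and the top-right of the second — shapes on opposite sides of the vertical midline have swapped in a mirror flip.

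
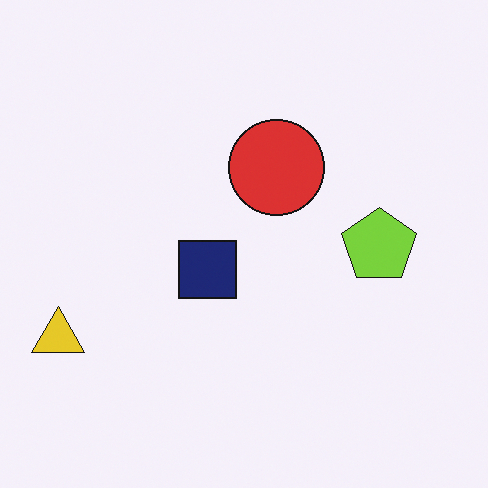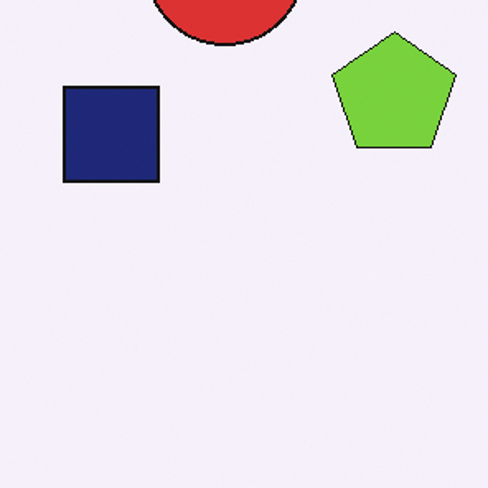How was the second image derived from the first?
The transformation is: cropped tightly and scaled back up.

The visible shapes are larger and the field of view is narrower; shapes near the original edges may be partly or wholly outside the frame — a crop-and-rescale.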